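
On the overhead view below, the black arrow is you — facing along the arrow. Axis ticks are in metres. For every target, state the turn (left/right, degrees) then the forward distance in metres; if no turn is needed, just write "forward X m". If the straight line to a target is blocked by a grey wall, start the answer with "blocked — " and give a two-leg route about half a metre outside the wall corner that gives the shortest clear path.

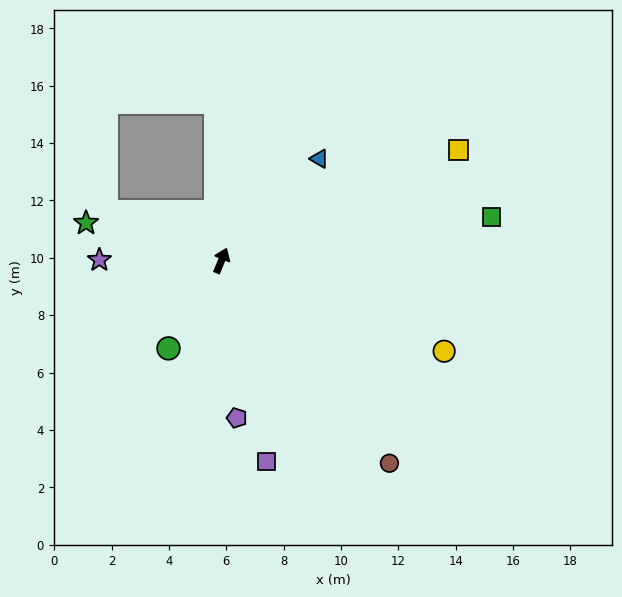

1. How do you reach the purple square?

turn right 145°, forward 7.2 m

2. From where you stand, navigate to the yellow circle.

turn right 90°, forward 8.4 m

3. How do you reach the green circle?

turn left 171°, forward 3.6 m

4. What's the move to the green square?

turn right 59°, forward 9.5 m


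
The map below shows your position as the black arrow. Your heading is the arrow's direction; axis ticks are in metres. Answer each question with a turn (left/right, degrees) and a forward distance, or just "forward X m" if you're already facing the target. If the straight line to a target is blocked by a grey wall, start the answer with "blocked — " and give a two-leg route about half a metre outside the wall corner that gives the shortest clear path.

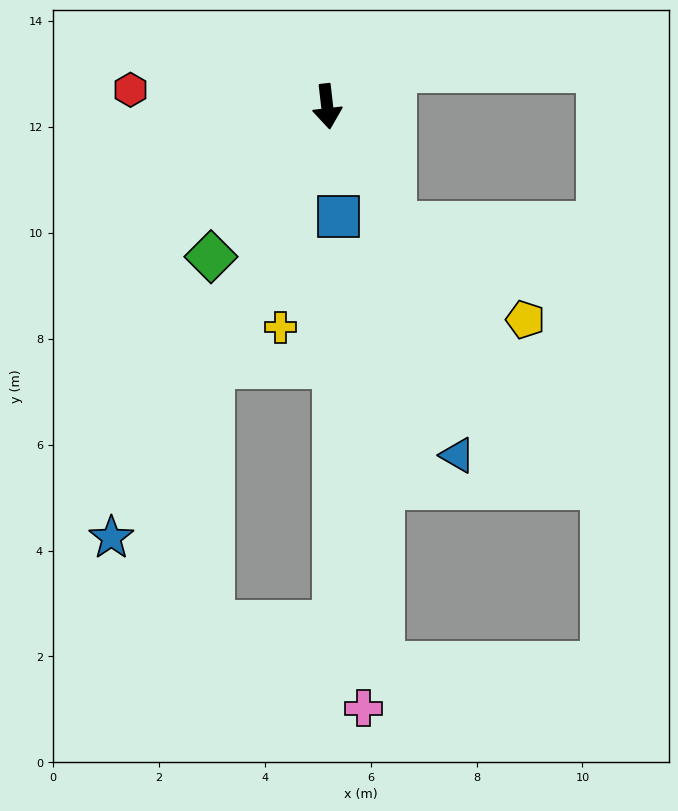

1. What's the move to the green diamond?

turn right 44°, forward 3.6 m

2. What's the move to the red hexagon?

turn right 101°, forward 3.7 m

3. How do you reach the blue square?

forward 2.1 m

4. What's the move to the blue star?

turn right 33°, forward 9.1 m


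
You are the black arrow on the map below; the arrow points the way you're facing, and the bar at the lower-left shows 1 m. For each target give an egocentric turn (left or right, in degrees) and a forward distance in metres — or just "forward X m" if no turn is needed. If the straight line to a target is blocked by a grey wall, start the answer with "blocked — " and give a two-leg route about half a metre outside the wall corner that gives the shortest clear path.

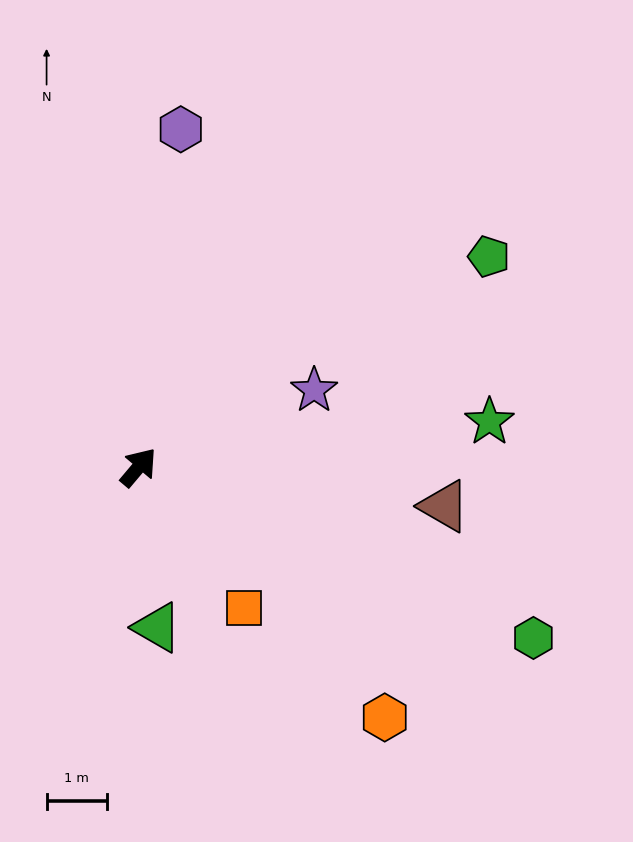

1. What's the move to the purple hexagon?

turn left 33°, forward 5.6 m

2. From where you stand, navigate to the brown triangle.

turn right 57°, forward 5.1 m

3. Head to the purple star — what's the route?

turn right 26°, forward 3.2 m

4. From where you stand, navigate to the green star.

turn right 42°, forward 5.8 m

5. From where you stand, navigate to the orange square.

turn right 103°, forward 2.9 m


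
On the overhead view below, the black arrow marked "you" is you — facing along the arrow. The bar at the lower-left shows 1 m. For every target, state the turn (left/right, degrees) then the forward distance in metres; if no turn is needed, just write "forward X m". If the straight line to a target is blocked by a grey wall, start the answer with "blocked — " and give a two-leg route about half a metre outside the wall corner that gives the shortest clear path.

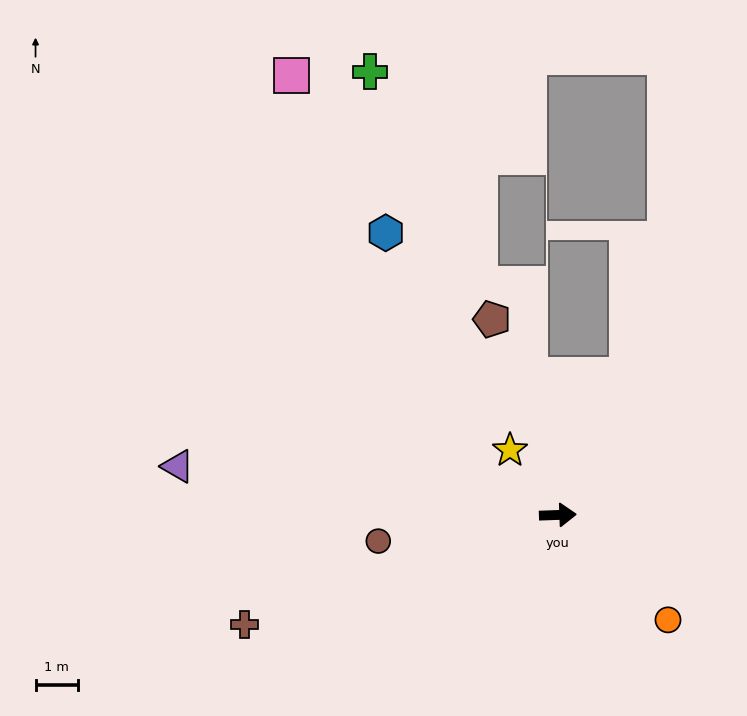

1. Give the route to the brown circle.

turn right 174°, forward 4.3 m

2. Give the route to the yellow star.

turn left 124°, forward 1.9 m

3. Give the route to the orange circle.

turn right 46°, forward 3.6 m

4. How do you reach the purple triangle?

turn left 171°, forward 9.1 m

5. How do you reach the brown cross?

turn right 163°, forward 7.9 m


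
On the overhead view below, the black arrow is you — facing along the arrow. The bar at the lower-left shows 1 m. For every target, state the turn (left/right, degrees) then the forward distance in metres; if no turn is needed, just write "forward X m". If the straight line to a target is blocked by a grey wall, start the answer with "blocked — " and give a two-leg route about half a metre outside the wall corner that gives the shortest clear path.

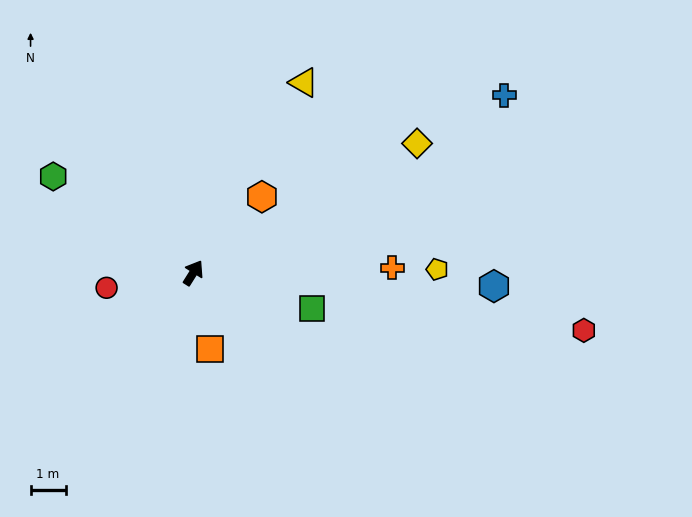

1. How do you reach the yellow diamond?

turn right 28°, forward 7.4 m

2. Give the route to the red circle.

turn left 132°, forward 2.5 m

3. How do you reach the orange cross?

turn right 56°, forward 5.7 m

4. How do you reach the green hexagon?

turn left 88°, forward 4.9 m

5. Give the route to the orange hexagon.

turn right 10°, forward 2.9 m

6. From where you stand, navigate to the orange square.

turn right 136°, forward 2.2 m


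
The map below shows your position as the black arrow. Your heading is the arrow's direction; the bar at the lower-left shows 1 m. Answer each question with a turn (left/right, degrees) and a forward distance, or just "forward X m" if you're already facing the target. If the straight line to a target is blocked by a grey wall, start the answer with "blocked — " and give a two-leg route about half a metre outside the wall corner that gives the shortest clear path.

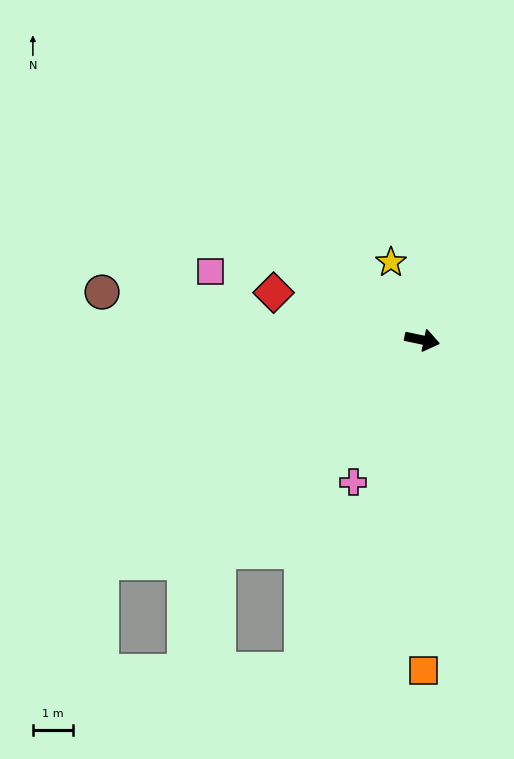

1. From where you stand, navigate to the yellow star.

turn left 124°, forward 2.1 m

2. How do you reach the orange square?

turn right 78°, forward 8.3 m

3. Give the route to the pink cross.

turn right 104°, forward 4.0 m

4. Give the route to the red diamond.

turn left 174°, forward 3.9 m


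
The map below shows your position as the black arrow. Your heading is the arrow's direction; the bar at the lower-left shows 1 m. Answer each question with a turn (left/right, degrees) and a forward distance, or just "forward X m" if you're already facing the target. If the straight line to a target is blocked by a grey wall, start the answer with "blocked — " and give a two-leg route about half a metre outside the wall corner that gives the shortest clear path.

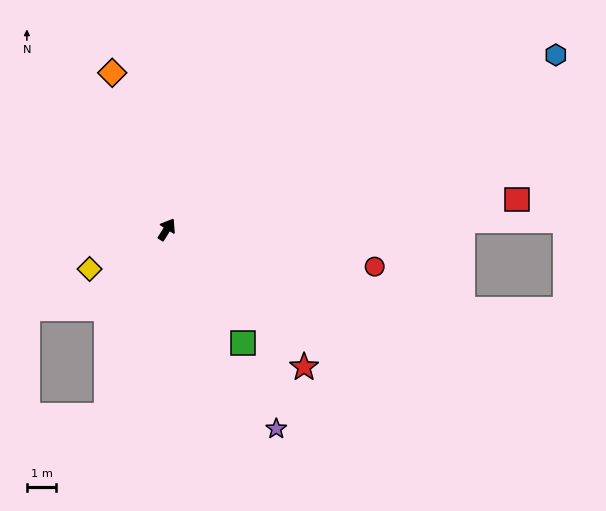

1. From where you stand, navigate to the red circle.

turn right 68°, forward 7.1 m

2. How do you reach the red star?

turn right 103°, forward 6.6 m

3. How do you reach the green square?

turn right 114°, forward 4.6 m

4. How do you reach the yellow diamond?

turn left 149°, forward 2.9 m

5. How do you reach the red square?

turn right 53°, forward 11.9 m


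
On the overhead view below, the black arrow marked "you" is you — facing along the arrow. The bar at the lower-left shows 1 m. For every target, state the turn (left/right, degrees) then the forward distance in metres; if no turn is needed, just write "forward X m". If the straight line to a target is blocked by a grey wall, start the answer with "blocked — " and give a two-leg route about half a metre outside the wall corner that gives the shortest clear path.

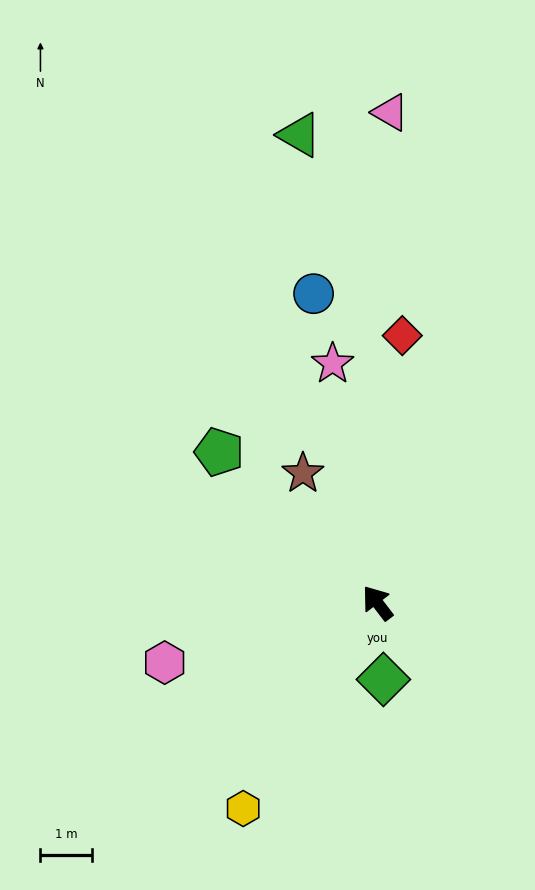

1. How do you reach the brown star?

turn right 7°, forward 2.9 m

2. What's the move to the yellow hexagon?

turn left 109°, forward 4.7 m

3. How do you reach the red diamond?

turn right 43°, forward 5.2 m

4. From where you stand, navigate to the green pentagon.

turn left 9°, forward 4.2 m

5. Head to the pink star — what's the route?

turn right 27°, forward 4.7 m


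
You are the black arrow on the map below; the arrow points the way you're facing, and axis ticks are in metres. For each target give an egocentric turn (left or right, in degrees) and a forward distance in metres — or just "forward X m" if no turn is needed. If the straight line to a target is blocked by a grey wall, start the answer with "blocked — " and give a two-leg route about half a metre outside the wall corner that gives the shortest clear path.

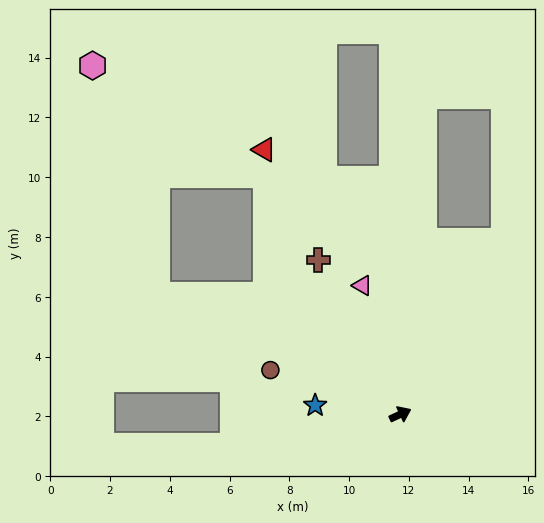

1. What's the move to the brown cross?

turn left 93°, forward 5.8 m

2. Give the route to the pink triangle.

turn left 82°, forward 4.5 m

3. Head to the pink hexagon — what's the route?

blocked — turn left 129°, forward 9.1 m, then turn right 48°, forward 8.0 m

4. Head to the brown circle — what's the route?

turn left 136°, forward 4.6 m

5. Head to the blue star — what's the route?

turn left 149°, forward 2.9 m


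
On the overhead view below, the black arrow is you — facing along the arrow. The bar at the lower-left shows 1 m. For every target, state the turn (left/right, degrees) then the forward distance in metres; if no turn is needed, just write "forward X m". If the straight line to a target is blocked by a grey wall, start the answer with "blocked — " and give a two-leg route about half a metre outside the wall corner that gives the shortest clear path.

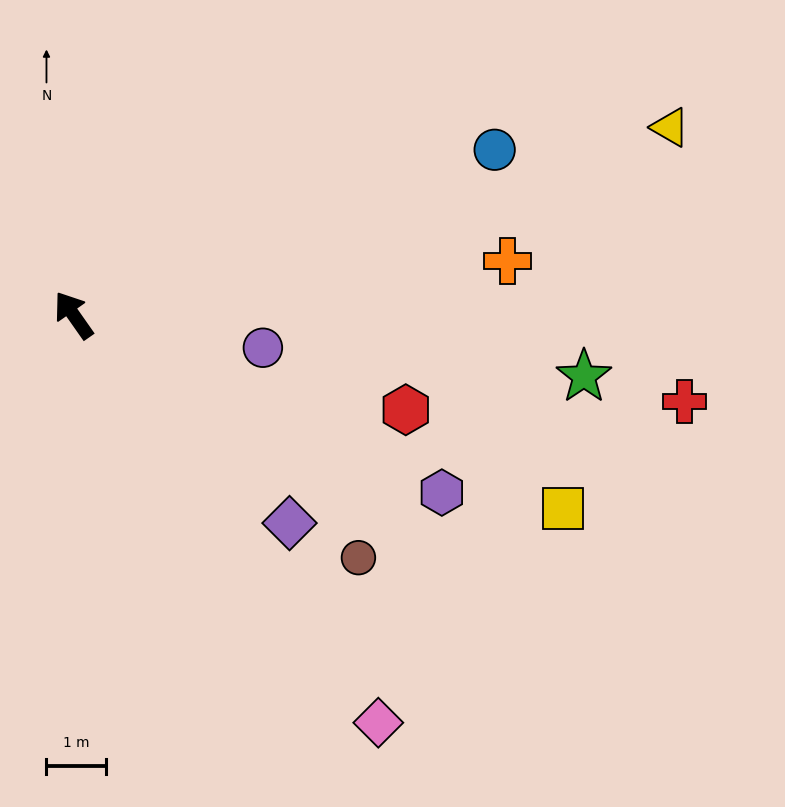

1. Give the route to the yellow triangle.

turn right 108°, forward 10.6 m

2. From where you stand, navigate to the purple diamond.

turn right 169°, forward 5.1 m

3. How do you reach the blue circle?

turn right 104°, forward 7.6 m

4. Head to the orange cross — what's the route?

turn right 118°, forward 7.4 m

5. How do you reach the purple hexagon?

turn right 151°, forward 6.9 m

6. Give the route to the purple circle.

turn right 135°, forward 3.2 m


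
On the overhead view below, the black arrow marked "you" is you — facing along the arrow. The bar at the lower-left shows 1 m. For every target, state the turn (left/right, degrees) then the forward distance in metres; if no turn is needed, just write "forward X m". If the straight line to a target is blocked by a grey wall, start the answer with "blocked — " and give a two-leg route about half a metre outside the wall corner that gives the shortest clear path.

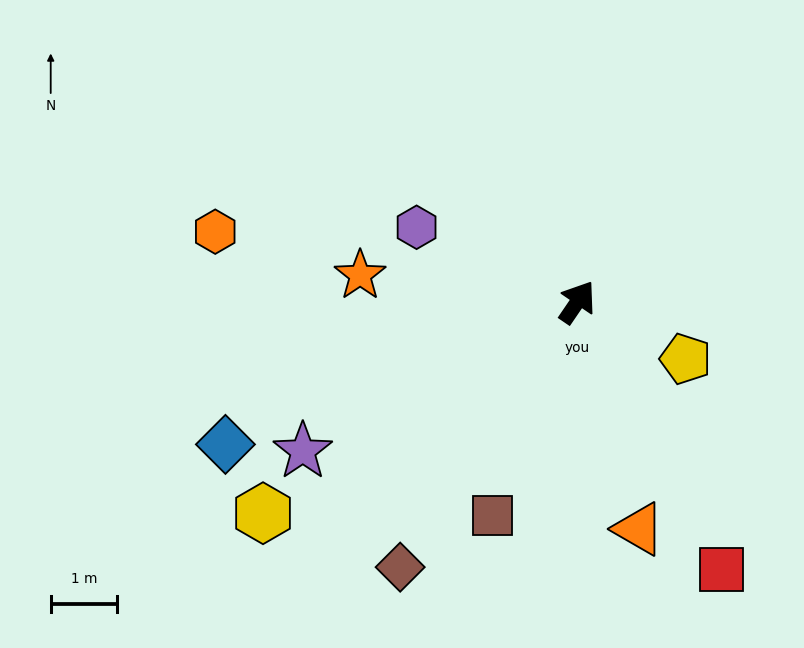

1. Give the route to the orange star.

turn left 117°, forward 3.3 m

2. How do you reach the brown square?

turn right 167°, forward 3.5 m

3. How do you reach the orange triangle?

turn right 131°, forward 3.5 m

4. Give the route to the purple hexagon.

turn left 99°, forward 2.7 m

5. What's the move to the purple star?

turn left 153°, forward 4.7 m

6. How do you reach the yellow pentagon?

turn right 83°, forward 1.8 m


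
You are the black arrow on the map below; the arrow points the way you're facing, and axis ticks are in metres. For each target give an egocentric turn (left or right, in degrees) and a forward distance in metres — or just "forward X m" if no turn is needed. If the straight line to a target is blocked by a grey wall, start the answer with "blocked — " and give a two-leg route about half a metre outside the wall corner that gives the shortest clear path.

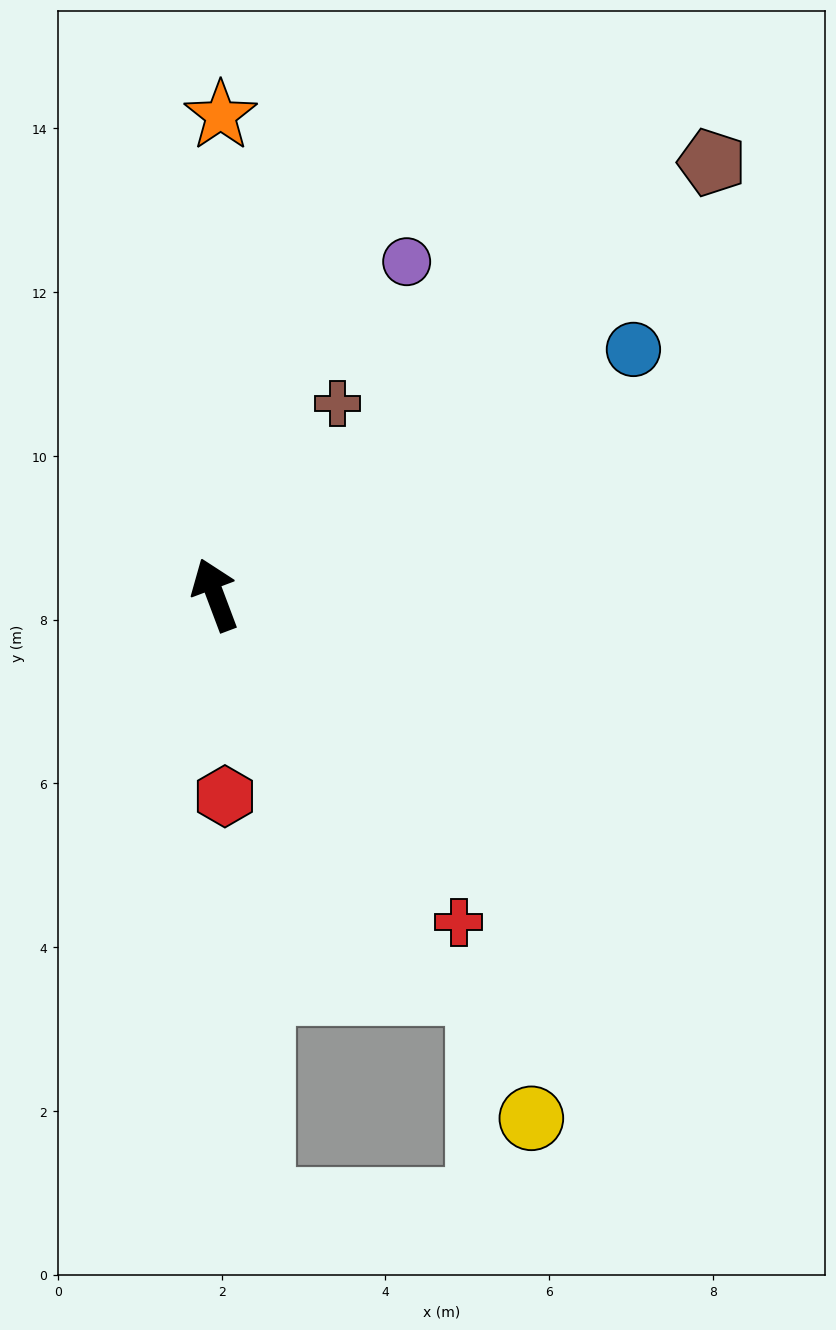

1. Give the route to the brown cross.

turn right 53°, forward 2.8 m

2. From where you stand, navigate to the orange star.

turn right 21°, forward 5.9 m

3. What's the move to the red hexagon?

turn left 162°, forward 2.5 m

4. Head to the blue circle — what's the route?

turn right 80°, forward 5.9 m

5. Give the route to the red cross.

turn right 164°, forward 5.0 m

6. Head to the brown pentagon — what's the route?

turn right 70°, forward 8.0 m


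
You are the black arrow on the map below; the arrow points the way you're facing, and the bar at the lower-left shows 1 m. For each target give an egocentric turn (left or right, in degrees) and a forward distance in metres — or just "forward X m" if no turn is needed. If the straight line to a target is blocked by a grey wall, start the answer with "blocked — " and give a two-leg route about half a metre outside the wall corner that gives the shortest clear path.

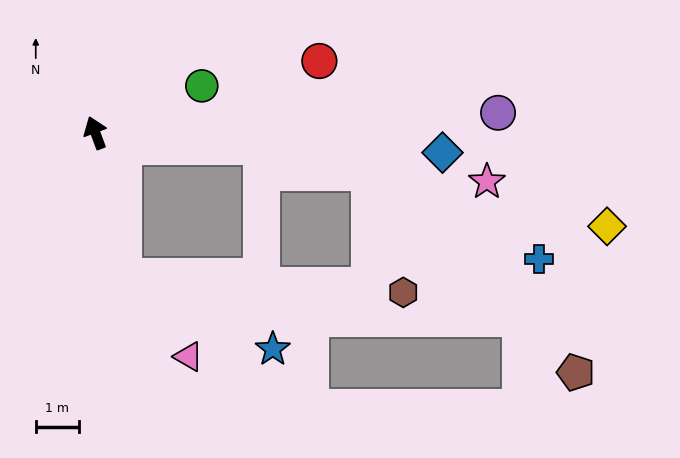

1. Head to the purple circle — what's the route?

turn right 108°, forward 9.4 m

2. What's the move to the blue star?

blocked — turn left 171°, forward 3.4 m, then turn left 53°, forward 3.9 m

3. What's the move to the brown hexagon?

blocked — turn left 171°, forward 3.4 m, then turn left 75°, forward 6.5 m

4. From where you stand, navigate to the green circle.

turn right 87°, forward 2.7 m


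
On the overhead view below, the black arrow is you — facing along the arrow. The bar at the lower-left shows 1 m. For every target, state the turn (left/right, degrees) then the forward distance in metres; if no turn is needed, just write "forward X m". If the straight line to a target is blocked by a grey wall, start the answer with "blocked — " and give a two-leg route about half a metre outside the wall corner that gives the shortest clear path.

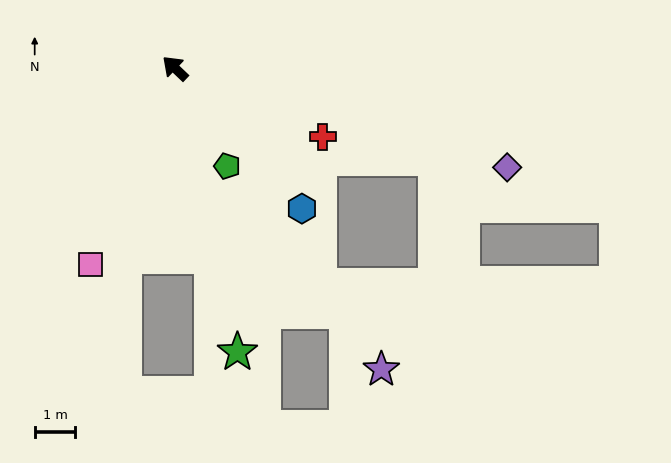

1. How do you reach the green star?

turn left 146°, forward 7.2 m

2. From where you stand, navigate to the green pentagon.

turn left 162°, forward 2.7 m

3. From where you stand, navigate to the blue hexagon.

turn left 176°, forward 4.7 m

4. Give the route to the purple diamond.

turn right 153°, forward 8.5 m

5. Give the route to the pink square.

turn left 110°, forward 5.3 m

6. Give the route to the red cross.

turn right 161°, forward 4.0 m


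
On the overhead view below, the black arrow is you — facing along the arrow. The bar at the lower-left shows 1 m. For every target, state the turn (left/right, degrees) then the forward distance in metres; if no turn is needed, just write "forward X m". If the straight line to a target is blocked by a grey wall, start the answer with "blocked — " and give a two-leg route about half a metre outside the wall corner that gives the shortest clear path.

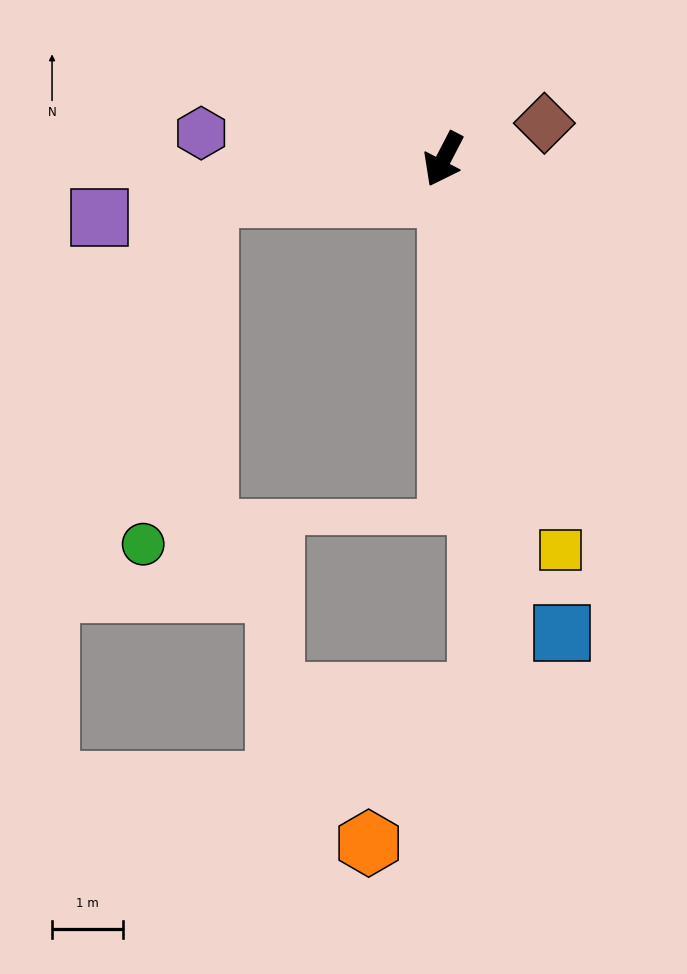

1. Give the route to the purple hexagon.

turn right 69°, forward 3.4 m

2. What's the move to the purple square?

turn right 53°, forward 4.9 m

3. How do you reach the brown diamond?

turn left 137°, forward 1.5 m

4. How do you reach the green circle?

blocked — turn right 53°, forward 3.4 m, then turn left 70°, forward 5.0 m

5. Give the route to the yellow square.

turn left 44°, forward 5.7 m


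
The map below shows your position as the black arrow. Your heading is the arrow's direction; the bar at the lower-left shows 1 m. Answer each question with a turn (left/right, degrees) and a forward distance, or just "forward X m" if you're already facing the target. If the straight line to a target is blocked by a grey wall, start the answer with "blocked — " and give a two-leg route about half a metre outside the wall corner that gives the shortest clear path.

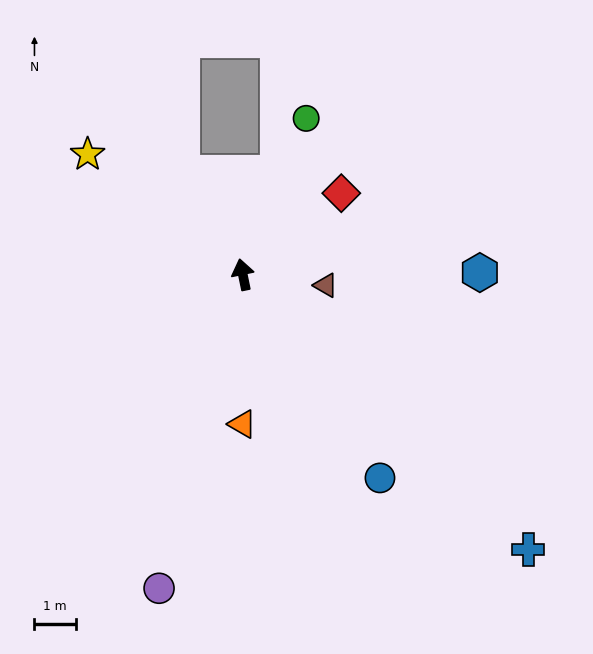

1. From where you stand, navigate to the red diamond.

turn right 62°, forward 3.1 m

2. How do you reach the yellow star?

turn left 41°, forward 4.8 m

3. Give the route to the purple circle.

turn left 153°, forward 7.9 m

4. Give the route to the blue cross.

turn right 146°, forward 9.6 m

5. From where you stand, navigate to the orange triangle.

turn left 168°, forward 3.6 m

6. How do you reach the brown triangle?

turn right 109°, forward 2.0 m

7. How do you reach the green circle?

turn right 34°, forward 4.1 m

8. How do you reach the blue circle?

turn right 158°, forward 6.0 m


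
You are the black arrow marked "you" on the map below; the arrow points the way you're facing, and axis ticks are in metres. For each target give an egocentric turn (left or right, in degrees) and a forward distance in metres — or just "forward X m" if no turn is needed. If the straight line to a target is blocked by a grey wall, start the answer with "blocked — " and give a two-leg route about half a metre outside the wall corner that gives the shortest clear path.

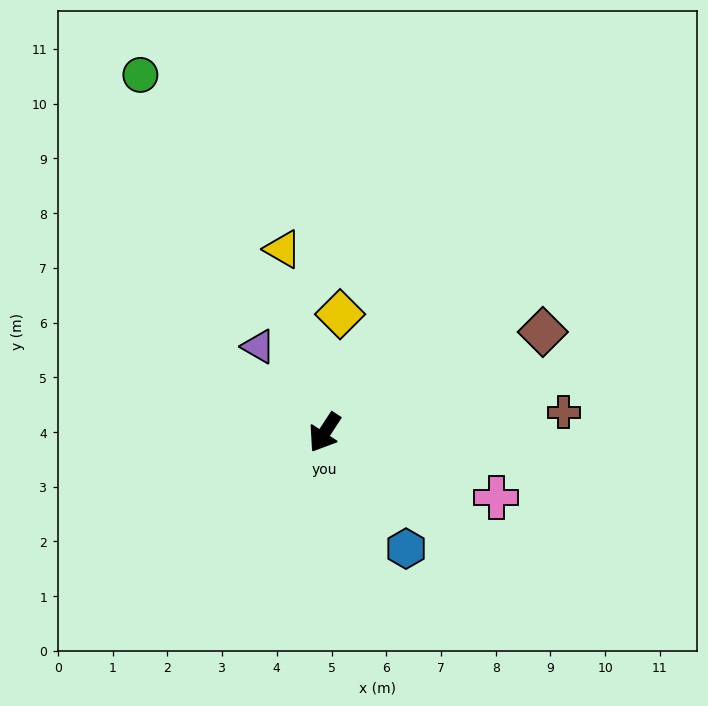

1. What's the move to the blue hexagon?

turn left 68°, forward 2.6 m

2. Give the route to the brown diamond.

turn left 148°, forward 4.4 m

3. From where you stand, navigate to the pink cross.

turn left 102°, forward 3.4 m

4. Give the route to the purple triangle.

turn right 109°, forward 2.0 m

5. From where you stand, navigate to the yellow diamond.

turn right 154°, forward 2.2 m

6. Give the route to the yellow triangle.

turn right 134°, forward 3.4 m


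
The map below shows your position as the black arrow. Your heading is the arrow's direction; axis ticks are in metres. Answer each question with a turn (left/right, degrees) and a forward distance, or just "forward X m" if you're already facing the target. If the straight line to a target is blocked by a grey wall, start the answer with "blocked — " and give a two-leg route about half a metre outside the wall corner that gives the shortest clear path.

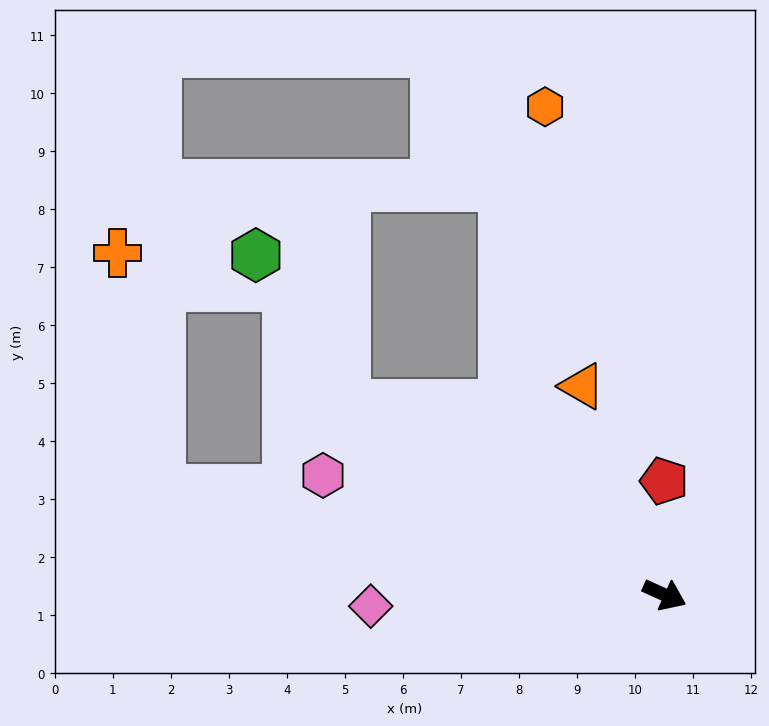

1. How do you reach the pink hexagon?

turn right 175°, forward 6.2 m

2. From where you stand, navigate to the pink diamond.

turn right 153°, forward 5.1 m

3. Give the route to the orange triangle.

turn left 136°, forward 3.9 m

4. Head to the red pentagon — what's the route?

turn left 115°, forward 2.0 m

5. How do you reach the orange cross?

blocked — turn right 168°, forward 8.9 m, then turn right 67°, forward 4.1 m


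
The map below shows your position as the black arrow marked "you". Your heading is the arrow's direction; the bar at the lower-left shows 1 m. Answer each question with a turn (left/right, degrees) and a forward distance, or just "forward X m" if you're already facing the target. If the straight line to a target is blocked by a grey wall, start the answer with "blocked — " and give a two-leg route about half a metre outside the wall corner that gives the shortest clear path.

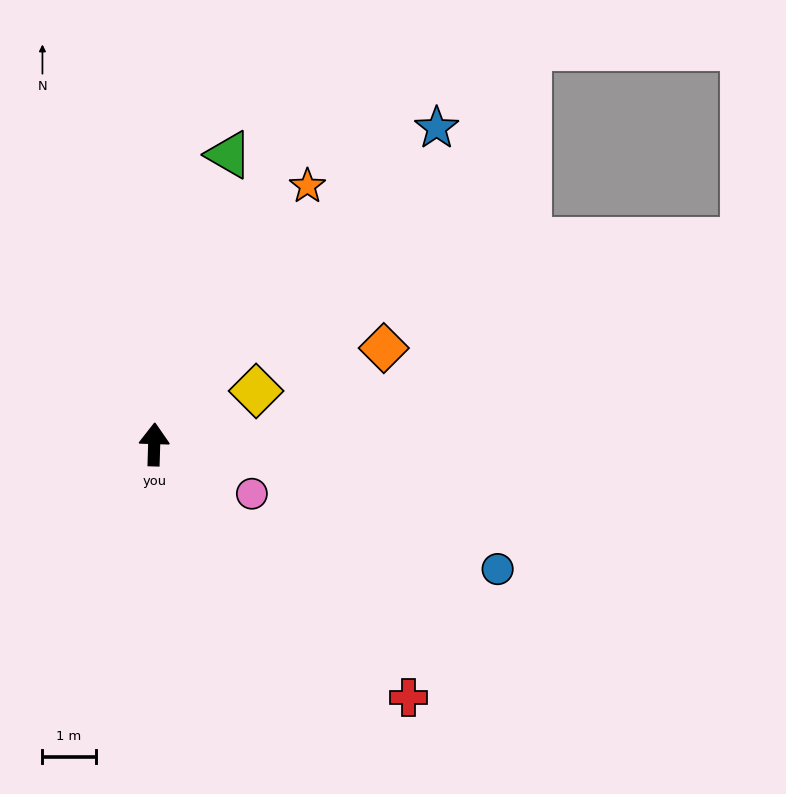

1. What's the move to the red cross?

turn right 133°, forward 6.7 m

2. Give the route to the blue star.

turn right 40°, forward 8.0 m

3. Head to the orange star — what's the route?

turn right 29°, forward 5.6 m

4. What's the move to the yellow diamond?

turn right 61°, forward 2.2 m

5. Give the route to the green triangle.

turn right 13°, forward 5.6 m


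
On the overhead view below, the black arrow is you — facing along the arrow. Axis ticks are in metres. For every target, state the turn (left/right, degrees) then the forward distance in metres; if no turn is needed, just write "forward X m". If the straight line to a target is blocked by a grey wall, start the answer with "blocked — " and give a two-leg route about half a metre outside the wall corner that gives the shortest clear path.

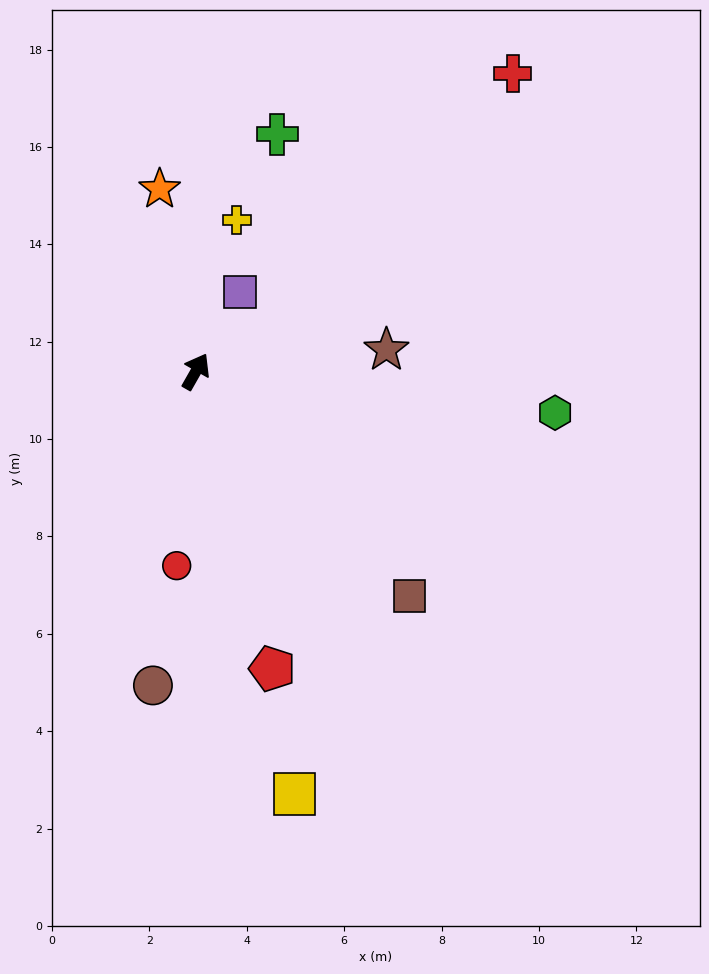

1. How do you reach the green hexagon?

turn right 67°, forward 7.4 m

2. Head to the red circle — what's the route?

turn right 156°, forward 4.0 m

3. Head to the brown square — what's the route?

turn right 107°, forward 6.4 m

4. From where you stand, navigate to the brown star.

turn right 54°, forward 3.9 m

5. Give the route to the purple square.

forward 1.9 m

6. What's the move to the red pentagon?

turn right 136°, forward 6.3 m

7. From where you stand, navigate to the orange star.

turn left 41°, forward 3.8 m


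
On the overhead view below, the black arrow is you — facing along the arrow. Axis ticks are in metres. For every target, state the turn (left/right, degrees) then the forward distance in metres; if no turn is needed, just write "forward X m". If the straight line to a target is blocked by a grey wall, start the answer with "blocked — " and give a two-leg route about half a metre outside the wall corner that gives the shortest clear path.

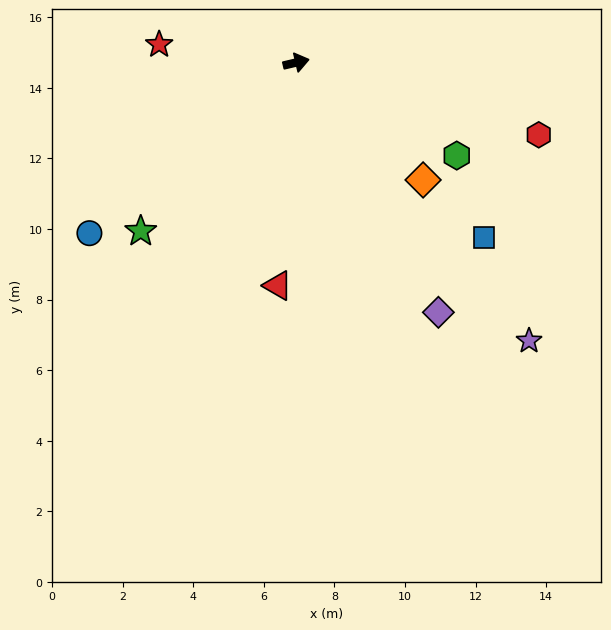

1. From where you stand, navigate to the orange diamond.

turn right 56°, forward 4.9 m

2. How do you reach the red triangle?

turn right 108°, forward 6.3 m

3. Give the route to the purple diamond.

turn right 74°, forward 8.1 m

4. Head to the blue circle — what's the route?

turn right 154°, forward 7.6 m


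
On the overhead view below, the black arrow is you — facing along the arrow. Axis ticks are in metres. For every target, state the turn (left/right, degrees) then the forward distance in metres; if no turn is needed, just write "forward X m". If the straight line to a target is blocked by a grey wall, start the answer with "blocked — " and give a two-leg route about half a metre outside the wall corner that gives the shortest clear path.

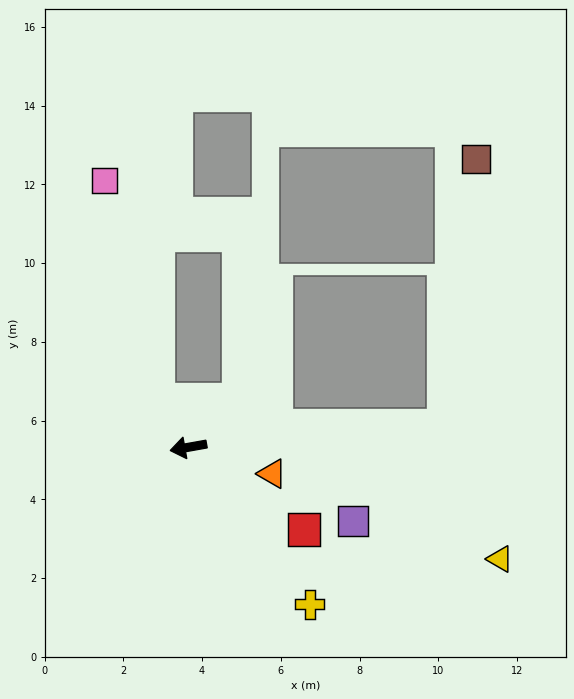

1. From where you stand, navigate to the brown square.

blocked — turn left 175°, forward 6.5 m, then turn left 78°, forward 6.8 m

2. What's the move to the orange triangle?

turn left 152°, forward 2.2 m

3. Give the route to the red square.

turn left 135°, forward 3.6 m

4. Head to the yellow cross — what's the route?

turn left 118°, forward 5.0 m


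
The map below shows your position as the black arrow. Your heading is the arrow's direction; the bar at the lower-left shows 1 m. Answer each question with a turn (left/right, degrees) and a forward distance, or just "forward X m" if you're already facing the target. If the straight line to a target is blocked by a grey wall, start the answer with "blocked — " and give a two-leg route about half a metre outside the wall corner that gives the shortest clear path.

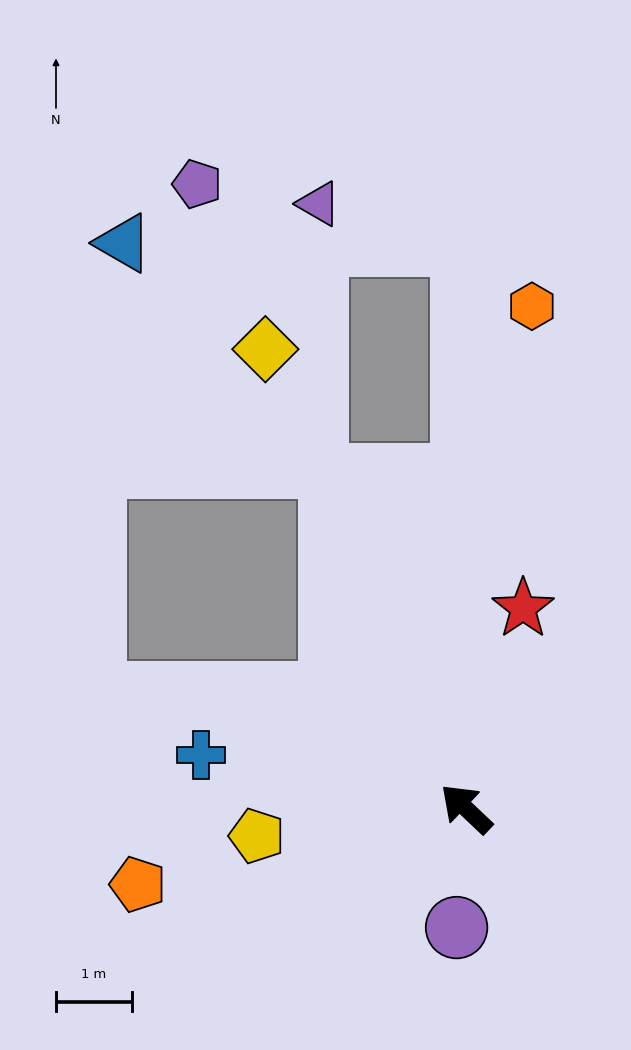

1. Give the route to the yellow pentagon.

turn left 51°, forward 2.8 m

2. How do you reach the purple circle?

turn left 129°, forward 1.6 m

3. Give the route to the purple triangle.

blocked — turn right 46°, forward 7.4 m, then turn left 74°, forward 2.0 m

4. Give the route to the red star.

turn right 62°, forward 2.7 m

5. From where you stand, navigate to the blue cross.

turn left 32°, forward 3.6 m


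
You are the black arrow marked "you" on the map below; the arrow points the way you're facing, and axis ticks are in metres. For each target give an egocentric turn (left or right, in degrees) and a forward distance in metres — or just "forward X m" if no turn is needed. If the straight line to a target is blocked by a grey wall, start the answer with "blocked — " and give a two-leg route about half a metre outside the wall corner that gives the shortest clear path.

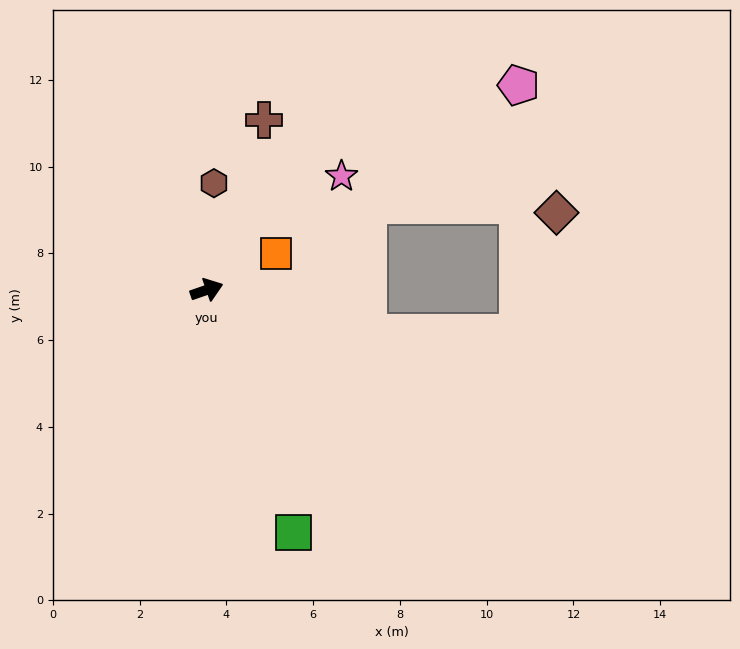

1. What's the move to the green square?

turn right 89°, forward 5.9 m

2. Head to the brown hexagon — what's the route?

turn left 67°, forward 2.5 m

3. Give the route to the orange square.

turn left 9°, forward 1.8 m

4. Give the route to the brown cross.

turn left 52°, forward 4.1 m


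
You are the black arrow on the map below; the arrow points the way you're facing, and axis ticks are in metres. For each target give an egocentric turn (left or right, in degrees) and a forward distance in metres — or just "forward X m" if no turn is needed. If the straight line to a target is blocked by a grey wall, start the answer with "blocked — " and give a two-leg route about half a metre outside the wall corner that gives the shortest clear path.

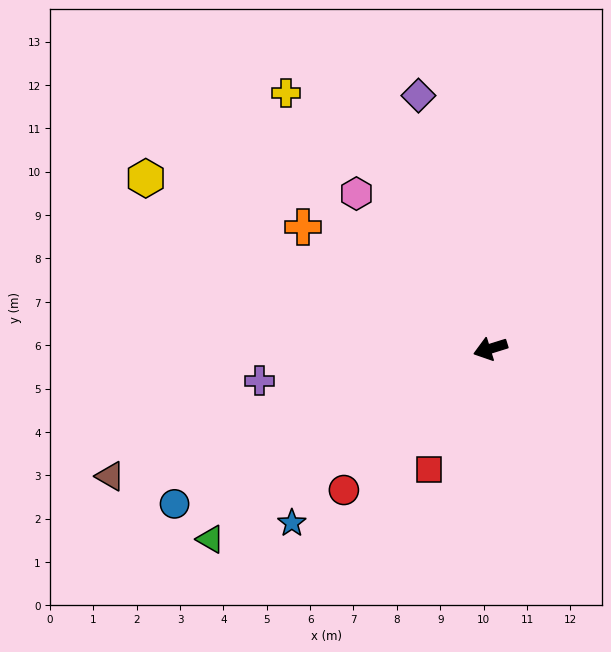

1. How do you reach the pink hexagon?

turn right 66°, forward 4.7 m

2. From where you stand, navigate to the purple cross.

turn right 9°, forward 5.4 m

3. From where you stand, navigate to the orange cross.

turn right 50°, forward 5.2 m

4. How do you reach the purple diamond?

turn right 91°, forward 6.1 m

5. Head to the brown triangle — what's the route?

forward 9.2 m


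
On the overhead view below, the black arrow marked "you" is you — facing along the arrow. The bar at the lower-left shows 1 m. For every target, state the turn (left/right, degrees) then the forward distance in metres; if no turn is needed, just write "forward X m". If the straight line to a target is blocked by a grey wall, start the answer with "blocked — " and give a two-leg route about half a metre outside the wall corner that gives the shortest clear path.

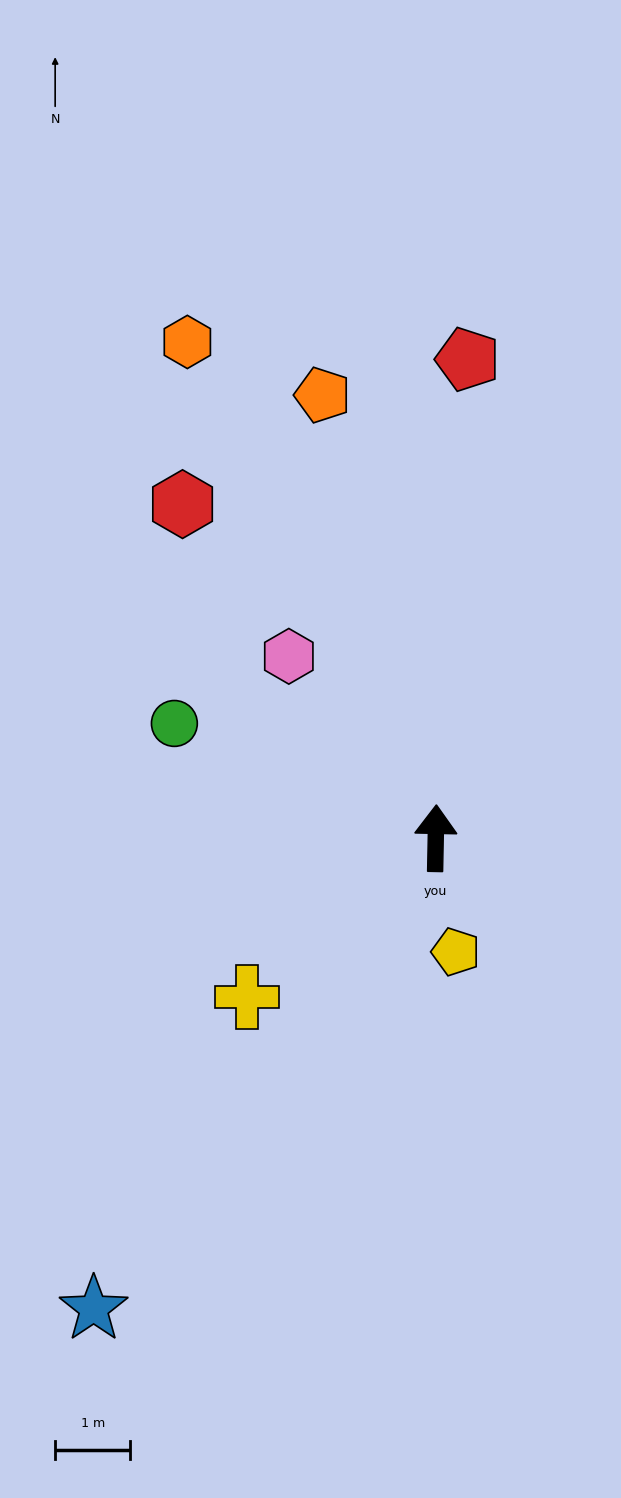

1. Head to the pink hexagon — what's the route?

turn left 40°, forward 3.1 m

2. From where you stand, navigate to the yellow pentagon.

turn right 169°, forward 1.5 m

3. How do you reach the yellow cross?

turn left 131°, forward 3.3 m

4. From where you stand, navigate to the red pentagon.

turn right 3°, forward 6.4 m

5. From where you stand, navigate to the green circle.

turn left 67°, forward 3.8 m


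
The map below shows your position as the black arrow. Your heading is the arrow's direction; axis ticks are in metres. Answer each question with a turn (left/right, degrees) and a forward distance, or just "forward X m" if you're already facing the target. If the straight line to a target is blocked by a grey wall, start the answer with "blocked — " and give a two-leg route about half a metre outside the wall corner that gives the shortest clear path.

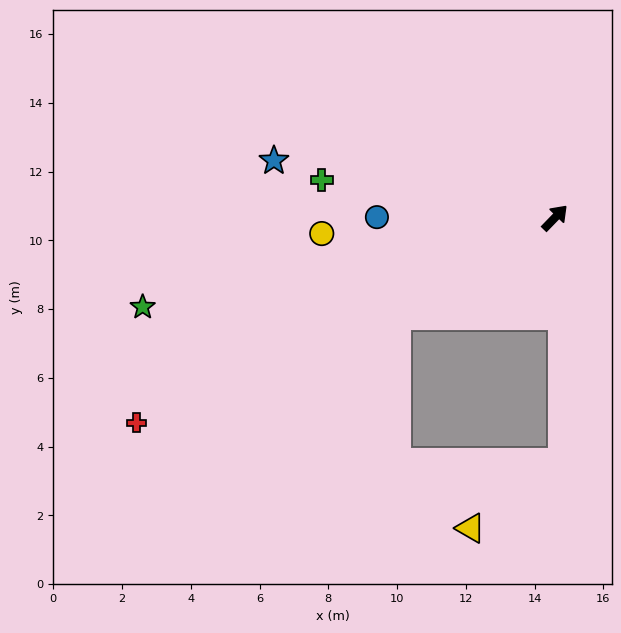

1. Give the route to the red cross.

turn left 160°, forward 13.6 m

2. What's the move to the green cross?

turn left 125°, forward 6.9 m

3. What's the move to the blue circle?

turn left 134°, forward 5.2 m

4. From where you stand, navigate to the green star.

turn left 146°, forward 12.3 m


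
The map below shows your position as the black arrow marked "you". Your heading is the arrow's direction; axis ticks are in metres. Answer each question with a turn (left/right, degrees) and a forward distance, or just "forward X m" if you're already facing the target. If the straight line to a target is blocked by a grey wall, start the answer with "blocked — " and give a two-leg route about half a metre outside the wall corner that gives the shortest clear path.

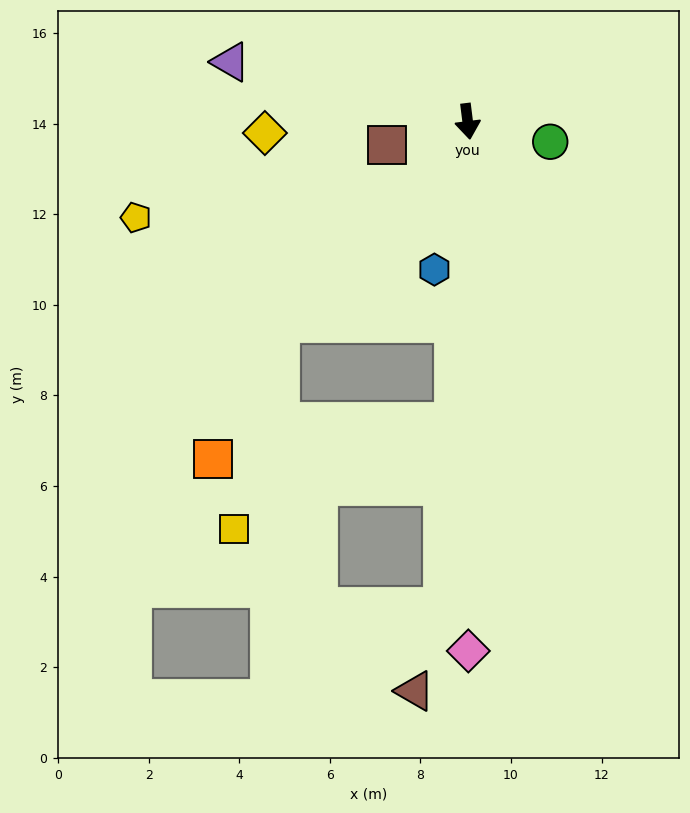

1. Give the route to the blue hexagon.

turn right 20°, forward 3.4 m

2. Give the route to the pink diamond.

turn right 7°, forward 11.7 m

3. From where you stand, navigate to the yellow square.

blocked — turn right 50°, forward 6.1 m, then turn left 30°, forward 4.7 m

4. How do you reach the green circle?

turn left 69°, forward 1.9 m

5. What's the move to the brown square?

turn right 81°, forward 1.9 m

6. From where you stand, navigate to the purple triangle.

turn right 111°, forward 5.4 m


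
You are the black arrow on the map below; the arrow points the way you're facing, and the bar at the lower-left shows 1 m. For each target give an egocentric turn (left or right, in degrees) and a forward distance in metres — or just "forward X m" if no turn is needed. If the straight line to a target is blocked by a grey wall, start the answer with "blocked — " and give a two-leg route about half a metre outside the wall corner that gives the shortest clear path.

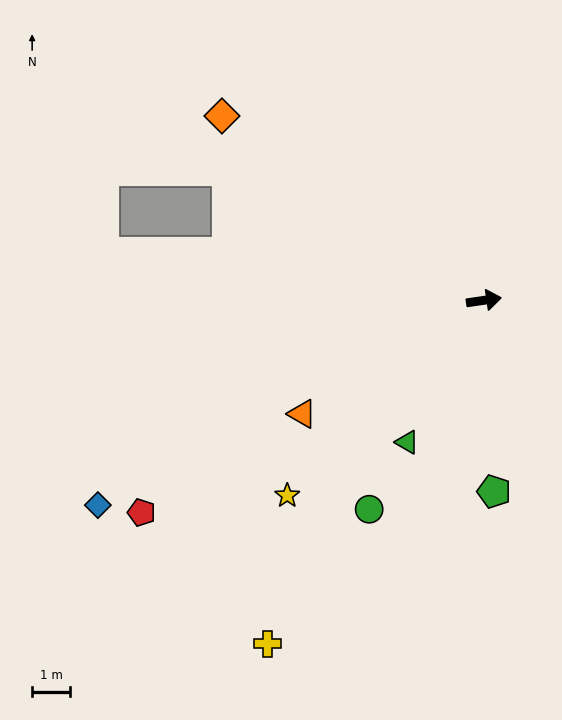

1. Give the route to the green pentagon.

turn right 95°, forward 5.1 m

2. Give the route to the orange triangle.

turn right 156°, forward 5.7 m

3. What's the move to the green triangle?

turn right 127°, forward 4.3 m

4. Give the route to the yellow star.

turn right 144°, forward 7.3 m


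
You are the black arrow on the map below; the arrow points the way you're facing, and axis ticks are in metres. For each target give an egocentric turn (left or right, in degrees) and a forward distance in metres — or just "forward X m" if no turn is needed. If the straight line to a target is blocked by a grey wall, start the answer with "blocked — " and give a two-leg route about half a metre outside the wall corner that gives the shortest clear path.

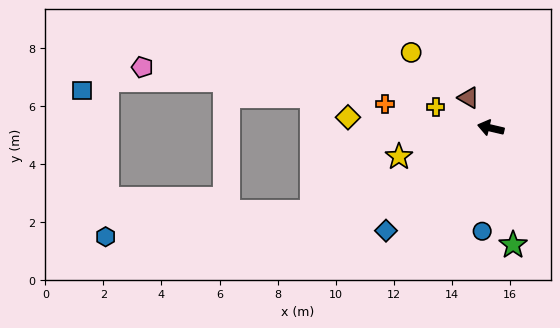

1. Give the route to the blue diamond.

turn left 58°, forward 5.1 m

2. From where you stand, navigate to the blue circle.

turn left 98°, forward 3.6 m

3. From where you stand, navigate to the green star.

turn left 114°, forward 4.1 m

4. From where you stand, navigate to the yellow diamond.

turn left 9°, forward 4.9 m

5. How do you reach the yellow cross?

turn right 8°, forward 2.0 m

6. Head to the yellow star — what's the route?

turn left 30°, forward 3.3 m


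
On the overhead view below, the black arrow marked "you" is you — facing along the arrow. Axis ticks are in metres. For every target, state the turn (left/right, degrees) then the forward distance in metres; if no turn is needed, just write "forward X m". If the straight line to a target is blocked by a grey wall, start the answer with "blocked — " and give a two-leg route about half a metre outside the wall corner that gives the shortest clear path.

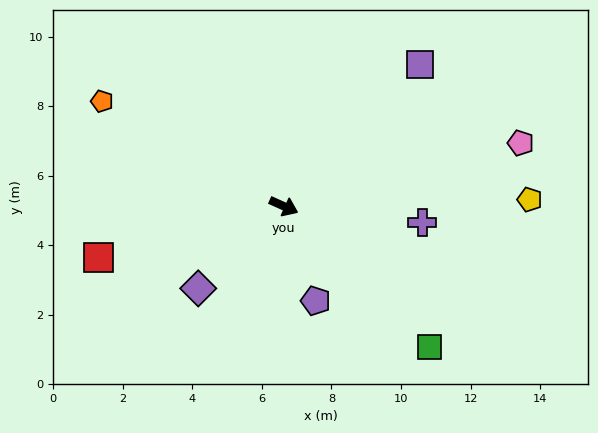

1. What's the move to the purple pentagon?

turn right 47°, forward 2.9 m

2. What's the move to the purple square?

turn left 70°, forward 5.6 m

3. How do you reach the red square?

turn right 140°, forward 5.5 m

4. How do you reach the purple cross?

turn left 17°, forward 4.0 m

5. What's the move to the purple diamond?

turn right 112°, forward 3.4 m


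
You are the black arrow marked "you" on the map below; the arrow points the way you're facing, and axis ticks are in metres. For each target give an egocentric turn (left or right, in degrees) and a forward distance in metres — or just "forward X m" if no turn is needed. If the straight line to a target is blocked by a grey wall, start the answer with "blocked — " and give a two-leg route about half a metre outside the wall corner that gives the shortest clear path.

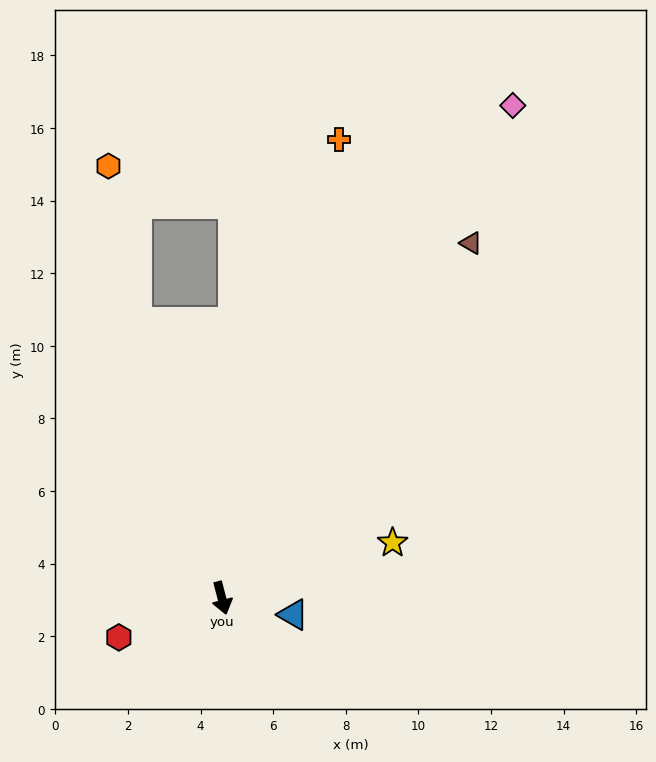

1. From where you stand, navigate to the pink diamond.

turn left 135°, forward 15.8 m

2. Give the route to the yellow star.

turn left 93°, forward 4.9 m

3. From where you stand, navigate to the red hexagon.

turn right 84°, forward 3.0 m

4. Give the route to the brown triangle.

turn left 130°, forward 11.9 m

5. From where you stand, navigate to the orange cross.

turn left 151°, forward 13.0 m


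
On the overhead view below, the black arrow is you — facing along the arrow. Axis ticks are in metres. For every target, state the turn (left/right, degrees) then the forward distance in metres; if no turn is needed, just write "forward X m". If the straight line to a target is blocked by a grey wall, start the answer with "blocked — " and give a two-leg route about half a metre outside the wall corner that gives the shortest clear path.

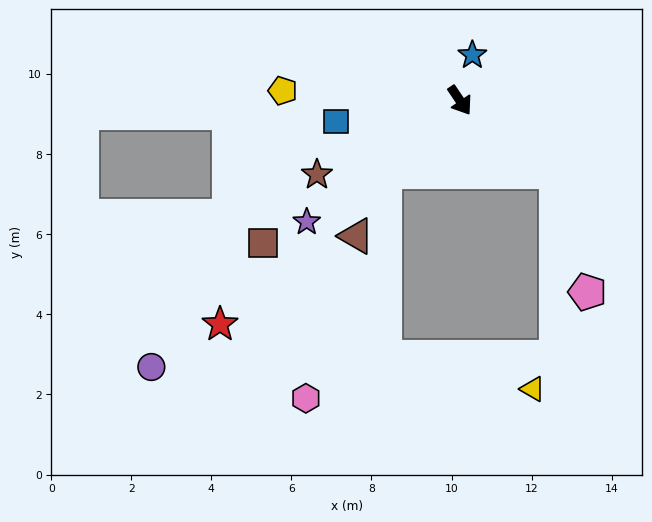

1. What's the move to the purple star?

turn right 86°, forward 4.9 m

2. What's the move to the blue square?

turn right 114°, forward 3.1 m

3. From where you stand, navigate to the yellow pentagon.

turn right 127°, forward 4.4 m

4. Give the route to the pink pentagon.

blocked — turn left 19°, forward 3.0 m, then turn right 38°, forward 3.1 m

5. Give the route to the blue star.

turn left 131°, forward 1.2 m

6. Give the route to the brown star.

turn right 97°, forward 4.0 m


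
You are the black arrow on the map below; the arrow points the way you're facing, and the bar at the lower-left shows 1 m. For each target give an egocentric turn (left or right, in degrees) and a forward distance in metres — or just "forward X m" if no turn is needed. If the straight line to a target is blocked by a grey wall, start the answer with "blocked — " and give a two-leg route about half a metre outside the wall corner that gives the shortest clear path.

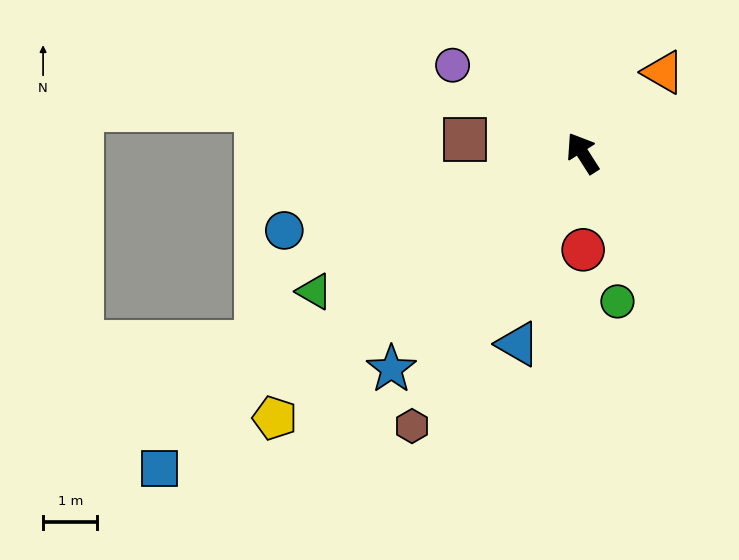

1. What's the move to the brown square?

turn left 51°, forward 2.2 m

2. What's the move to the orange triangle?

turn right 77°, forward 2.1 m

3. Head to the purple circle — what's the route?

turn left 23°, forward 2.9 m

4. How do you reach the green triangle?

turn left 85°, forward 5.6 m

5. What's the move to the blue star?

turn left 106°, forward 5.3 m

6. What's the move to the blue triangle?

turn left 129°, forward 3.7 m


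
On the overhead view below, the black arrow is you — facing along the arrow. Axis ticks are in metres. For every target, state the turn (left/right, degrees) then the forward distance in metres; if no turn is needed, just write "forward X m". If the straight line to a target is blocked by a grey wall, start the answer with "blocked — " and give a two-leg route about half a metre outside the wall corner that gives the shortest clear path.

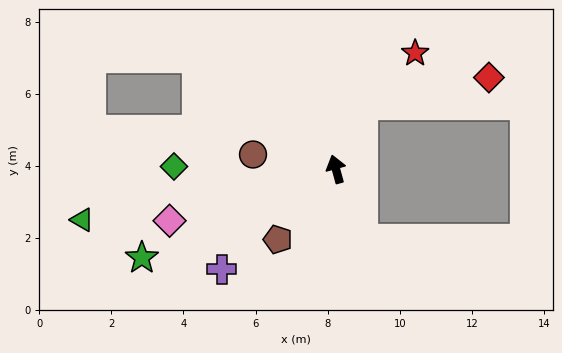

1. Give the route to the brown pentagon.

turn left 125°, forward 2.5 m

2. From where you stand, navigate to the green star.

turn left 99°, forward 5.9 m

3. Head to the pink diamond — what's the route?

turn left 92°, forward 4.8 m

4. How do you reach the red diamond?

blocked — turn right 38°, forward 1.9 m, then turn right 55°, forward 3.6 m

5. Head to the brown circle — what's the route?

turn left 65°, forward 2.3 m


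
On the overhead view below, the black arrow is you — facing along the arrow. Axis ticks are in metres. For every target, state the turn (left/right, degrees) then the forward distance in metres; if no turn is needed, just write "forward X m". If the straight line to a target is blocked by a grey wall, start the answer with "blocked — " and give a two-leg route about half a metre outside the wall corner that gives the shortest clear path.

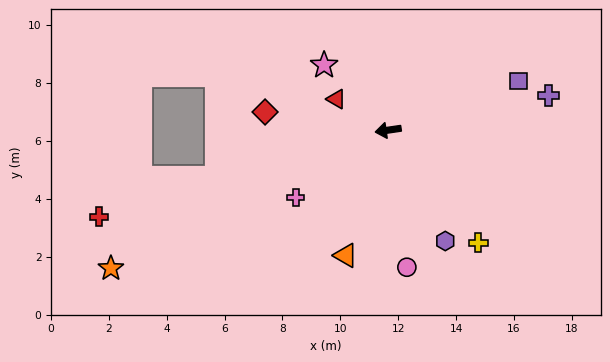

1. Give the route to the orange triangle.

turn left 63°, forward 4.6 m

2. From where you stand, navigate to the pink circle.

turn left 89°, forward 4.8 m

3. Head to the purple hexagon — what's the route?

turn left 109°, forward 4.3 m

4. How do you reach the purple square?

turn right 168°, forward 4.8 m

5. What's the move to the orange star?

turn left 18°, forward 10.7 m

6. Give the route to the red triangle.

turn right 39°, forward 2.1 m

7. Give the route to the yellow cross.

turn left 120°, forward 5.0 m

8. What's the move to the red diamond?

turn right 17°, forward 4.3 m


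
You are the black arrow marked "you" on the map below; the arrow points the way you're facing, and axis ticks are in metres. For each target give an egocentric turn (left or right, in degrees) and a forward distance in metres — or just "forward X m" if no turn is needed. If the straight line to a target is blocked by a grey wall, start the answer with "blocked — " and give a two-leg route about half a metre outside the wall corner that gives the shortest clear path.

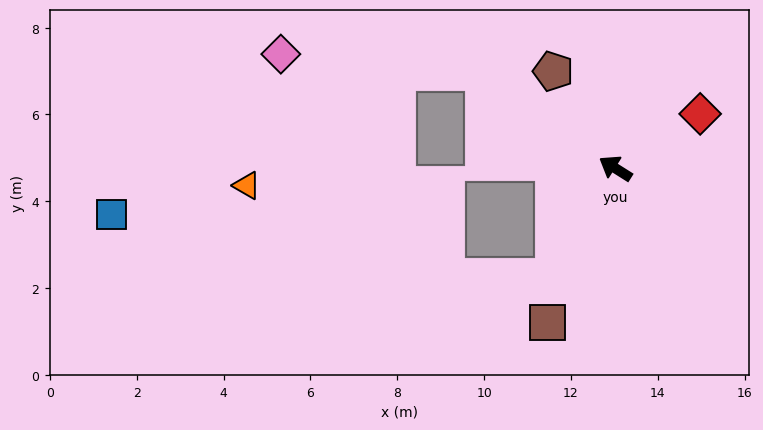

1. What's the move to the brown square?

turn left 99°, forward 3.9 m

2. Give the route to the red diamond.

turn right 115°, forward 2.3 m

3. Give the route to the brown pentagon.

turn right 25°, forward 2.7 m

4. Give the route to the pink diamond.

blocked — turn right 4°, forward 3.8 m, then turn left 31°, forward 4.7 m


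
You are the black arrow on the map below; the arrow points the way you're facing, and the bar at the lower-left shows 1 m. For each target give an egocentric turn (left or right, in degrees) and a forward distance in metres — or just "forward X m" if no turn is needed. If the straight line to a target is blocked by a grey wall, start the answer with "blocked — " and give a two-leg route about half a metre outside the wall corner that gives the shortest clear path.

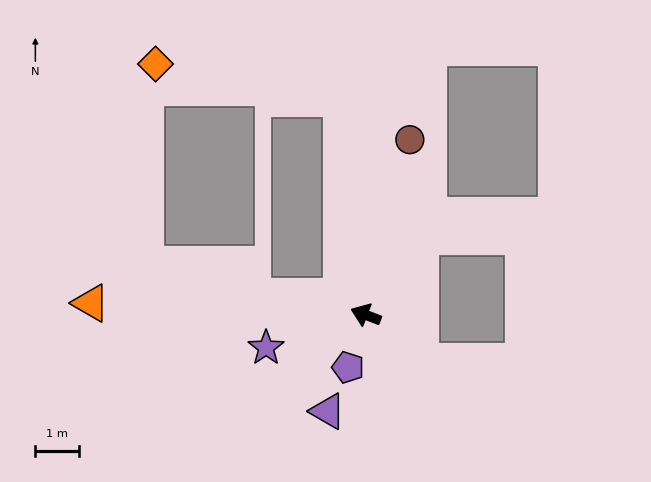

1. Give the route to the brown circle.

turn right 83°, forward 4.1 m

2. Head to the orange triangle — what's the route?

turn left 19°, forward 6.3 m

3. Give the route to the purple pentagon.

turn left 92°, forward 1.3 m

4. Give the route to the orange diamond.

blocked — turn right 63°, forward 5.0 m, then turn left 73°, forward 4.3 m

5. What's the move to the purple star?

turn left 39°, forward 2.4 m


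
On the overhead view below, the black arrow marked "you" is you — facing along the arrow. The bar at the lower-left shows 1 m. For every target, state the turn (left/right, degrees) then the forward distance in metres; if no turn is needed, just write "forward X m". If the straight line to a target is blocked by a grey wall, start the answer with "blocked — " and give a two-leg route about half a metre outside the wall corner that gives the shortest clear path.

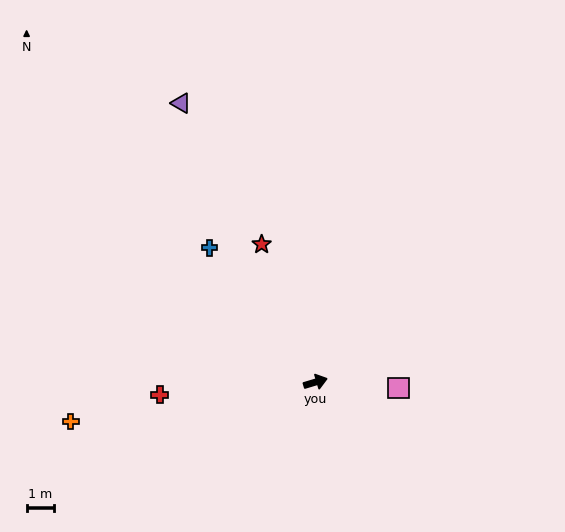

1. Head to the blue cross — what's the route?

turn left 111°, forward 6.2 m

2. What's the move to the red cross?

turn left 168°, forward 5.7 m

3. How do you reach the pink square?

turn right 21°, forward 3.0 m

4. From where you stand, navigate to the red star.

turn left 95°, forward 5.4 m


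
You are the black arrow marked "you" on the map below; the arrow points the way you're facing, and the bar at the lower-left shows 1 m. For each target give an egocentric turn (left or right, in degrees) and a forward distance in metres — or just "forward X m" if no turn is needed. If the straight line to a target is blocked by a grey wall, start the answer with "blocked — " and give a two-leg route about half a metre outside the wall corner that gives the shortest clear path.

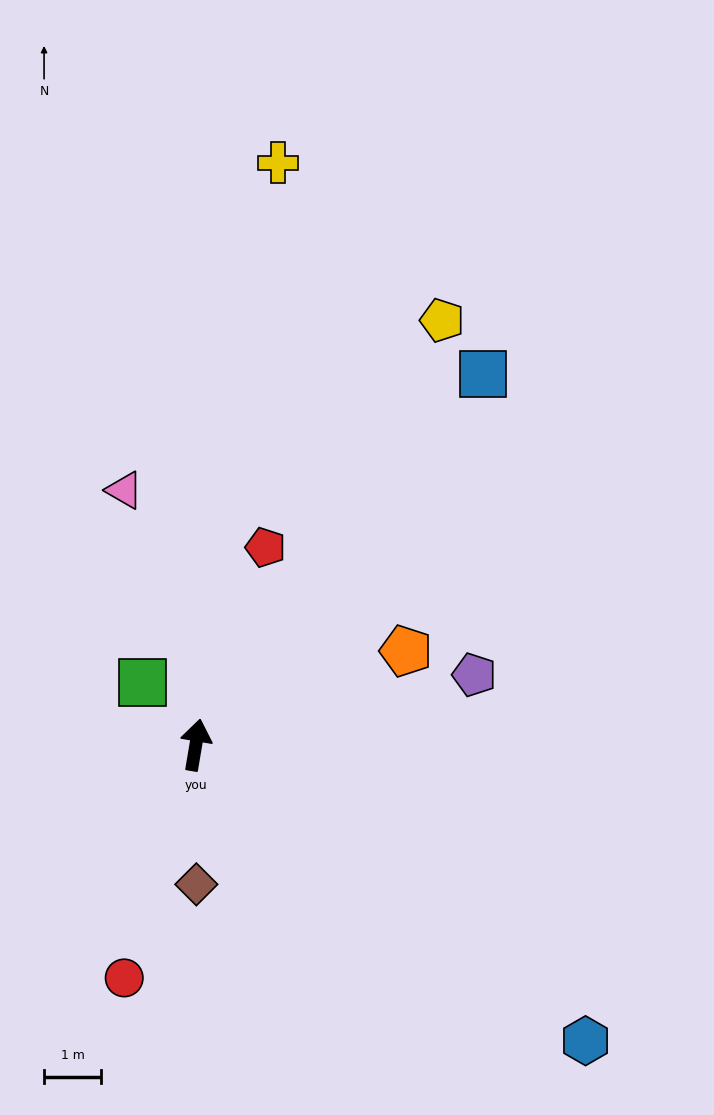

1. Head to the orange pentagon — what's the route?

turn right 56°, forward 4.0 m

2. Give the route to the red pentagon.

turn right 10°, forward 3.7 m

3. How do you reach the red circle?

turn left 172°, forward 4.3 m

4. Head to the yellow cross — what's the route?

forward 10.3 m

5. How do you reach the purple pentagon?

turn right 66°, forward 5.0 m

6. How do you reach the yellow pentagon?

turn right 21°, forward 8.6 m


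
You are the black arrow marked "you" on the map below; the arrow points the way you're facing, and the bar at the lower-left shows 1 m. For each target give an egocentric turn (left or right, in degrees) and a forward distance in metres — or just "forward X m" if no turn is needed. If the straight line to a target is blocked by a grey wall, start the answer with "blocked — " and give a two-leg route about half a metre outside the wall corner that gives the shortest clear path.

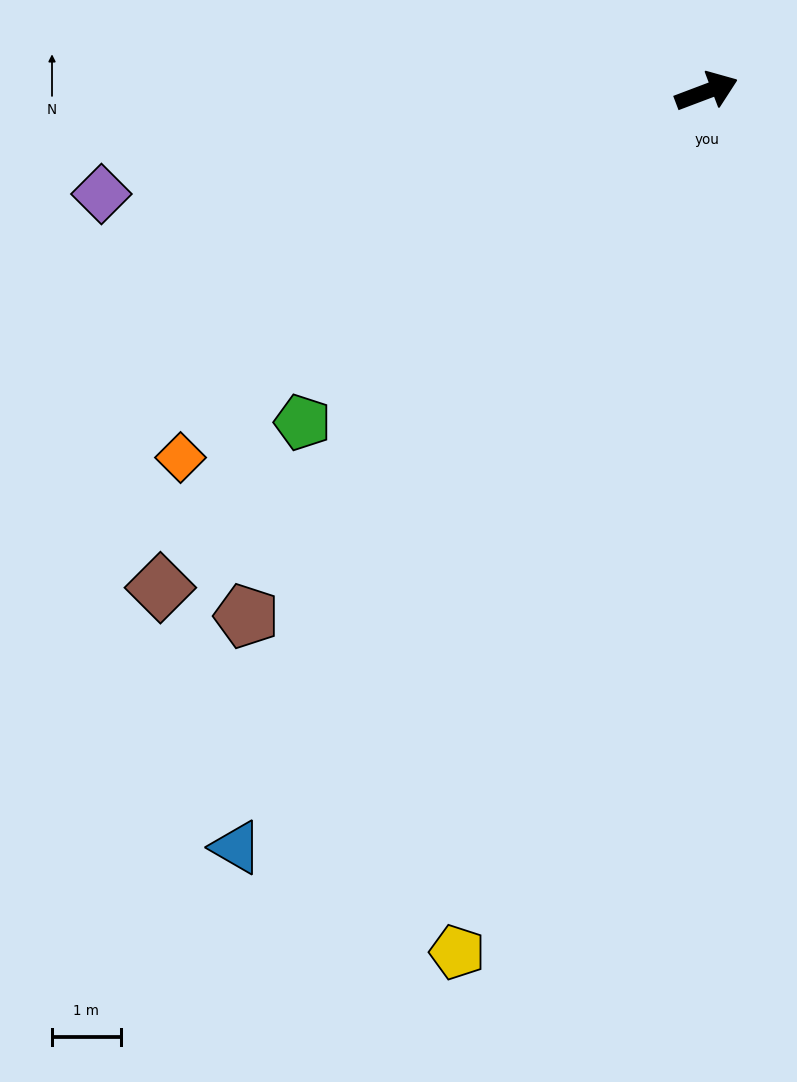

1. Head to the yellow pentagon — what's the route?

turn right 127°, forward 13.1 m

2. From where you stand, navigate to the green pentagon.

turn right 161°, forward 7.6 m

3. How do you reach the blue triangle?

turn right 143°, forward 13.0 m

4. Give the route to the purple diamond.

turn left 169°, forward 8.9 m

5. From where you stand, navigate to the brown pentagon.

turn right 152°, forward 10.2 m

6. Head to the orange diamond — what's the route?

turn right 166°, forward 9.3 m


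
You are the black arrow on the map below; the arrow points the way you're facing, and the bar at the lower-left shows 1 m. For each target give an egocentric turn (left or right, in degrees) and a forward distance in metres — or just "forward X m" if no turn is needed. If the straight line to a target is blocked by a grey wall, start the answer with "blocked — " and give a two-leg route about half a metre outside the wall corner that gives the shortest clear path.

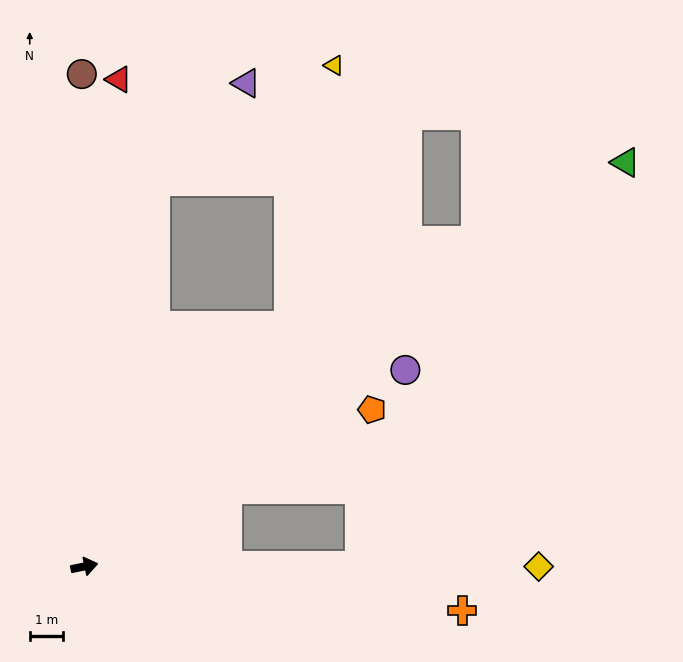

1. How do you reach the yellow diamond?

turn right 12°, forward 13.5 m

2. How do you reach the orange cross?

turn right 18°, forward 11.3 m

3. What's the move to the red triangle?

turn left 74°, forward 14.6 m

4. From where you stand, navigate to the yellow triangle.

blocked — turn left 38°, forward 9.4 m, then turn left 30°, forward 7.9 m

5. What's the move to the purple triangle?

blocked — turn left 68°, forward 11.7 m, then turn right 32°, forward 4.0 m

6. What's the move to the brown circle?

turn left 79°, forward 14.7 m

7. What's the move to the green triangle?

turn left 25°, forward 20.1 m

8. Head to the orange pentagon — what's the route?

turn left 17°, forward 9.8 m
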